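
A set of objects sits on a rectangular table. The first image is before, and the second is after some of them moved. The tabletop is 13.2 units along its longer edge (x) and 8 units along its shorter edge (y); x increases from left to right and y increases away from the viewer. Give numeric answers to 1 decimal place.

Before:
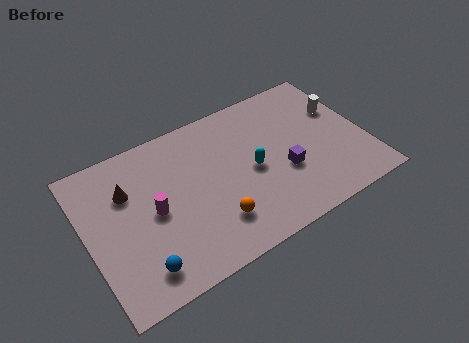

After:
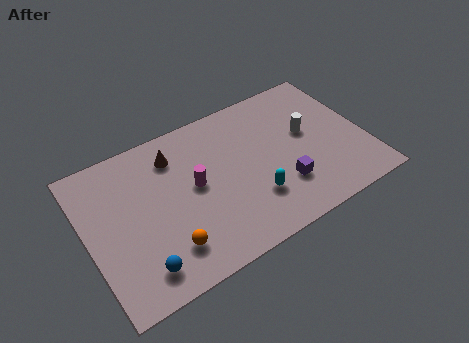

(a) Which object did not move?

the blue sphere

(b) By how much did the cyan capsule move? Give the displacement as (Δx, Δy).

(-0.2, -1.5)

From the two frames, the cyan capsule sits at roughly (7.8, 3.8) before and (7.6, 2.3) after.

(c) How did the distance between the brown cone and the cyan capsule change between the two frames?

-0.8

The distance was about 5.9 in the first image and 5.1 in the second, so they moved 0.8 units closer together.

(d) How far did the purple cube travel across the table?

0.7

From (9.2, 3.0) to (9.0, 2.3), the purple cube covered √(0.2² + 0.7²) ≈ 0.7 units.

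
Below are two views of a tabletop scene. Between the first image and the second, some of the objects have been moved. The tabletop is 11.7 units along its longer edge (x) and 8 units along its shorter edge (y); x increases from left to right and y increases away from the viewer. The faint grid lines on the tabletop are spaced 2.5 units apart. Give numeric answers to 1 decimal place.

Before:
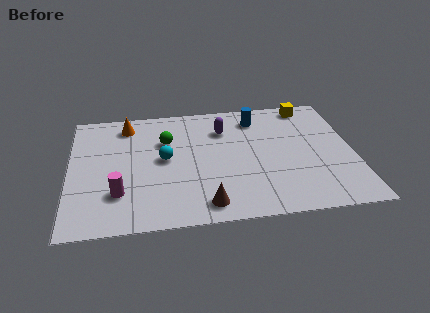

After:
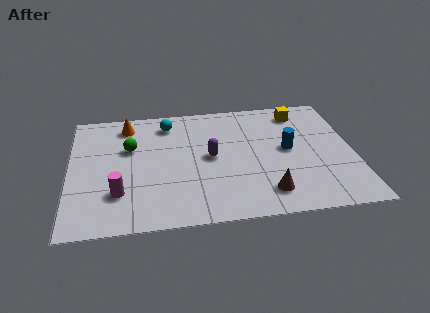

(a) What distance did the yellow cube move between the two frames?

0.6

From (10.0, 7.1) to (9.6, 6.7), the yellow cube covered √(0.4² + 0.4²) ≈ 0.6 units.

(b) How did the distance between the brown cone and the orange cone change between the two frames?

+1.2

They were about 6.4 units apart before and 7.6 after — 1.2 units further apart.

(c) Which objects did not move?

the orange cone and the magenta cylinder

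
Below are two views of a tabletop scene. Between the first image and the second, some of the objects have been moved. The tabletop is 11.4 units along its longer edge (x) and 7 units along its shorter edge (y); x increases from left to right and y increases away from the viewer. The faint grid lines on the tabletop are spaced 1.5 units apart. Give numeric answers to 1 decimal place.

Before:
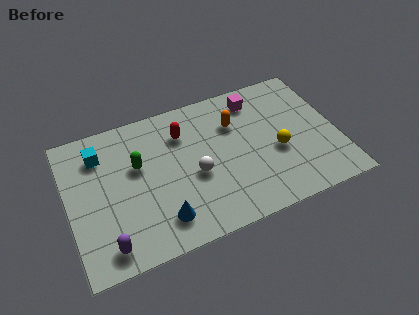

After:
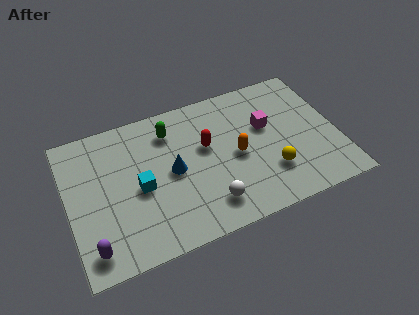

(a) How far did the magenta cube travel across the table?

1.5

The magenta cube was near (8.2, 5.8) before and (8.5, 4.3) after, so it travelled √(0.3² + 1.5²) ≈ 1.5 units.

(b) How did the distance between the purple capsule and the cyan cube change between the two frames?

-1.4

Before: roughly 4.4 units apart; after: 3.0. That's 1.4 units closer together.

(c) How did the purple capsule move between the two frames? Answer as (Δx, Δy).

(-0.6, 0.1)

From the two frames, the purple capsule sits at roughly (1.4, 1.0) before and (0.8, 1.1) after.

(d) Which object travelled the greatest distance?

the cyan cube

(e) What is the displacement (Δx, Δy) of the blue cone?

(0.7, 2.1)

The blue cone started near (3.7, 1.4) and ended near (4.4, 3.5).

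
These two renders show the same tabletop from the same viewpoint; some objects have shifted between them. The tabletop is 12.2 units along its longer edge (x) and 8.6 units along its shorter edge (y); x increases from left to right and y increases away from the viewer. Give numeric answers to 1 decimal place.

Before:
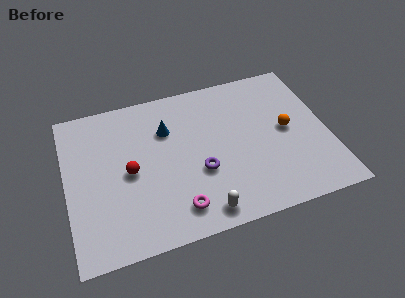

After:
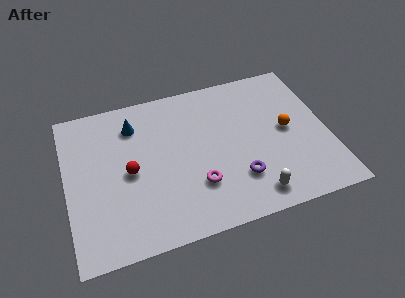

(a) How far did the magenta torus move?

1.4

From (4.9, 1.5) to (5.9, 2.5), the magenta torus covered √(1.0² + 1.0²) ≈ 1.4 units.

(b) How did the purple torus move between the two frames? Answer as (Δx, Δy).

(1.7, -0.9)

The purple torus started near (6.1, 3.2) and ended near (7.8, 2.3).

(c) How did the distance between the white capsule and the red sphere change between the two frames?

+1.8

Before: roughly 4.4 units apart; after: 6.2. That's 1.8 units further apart.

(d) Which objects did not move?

the red sphere and the orange sphere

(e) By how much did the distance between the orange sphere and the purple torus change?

-1.1

Before: roughly 4.4 units apart; after: 3.3. That's 1.1 units closer together.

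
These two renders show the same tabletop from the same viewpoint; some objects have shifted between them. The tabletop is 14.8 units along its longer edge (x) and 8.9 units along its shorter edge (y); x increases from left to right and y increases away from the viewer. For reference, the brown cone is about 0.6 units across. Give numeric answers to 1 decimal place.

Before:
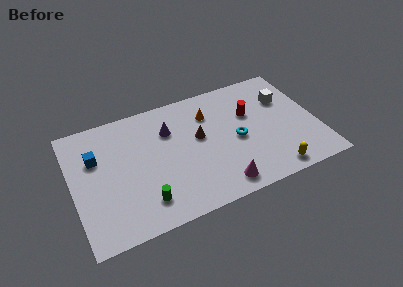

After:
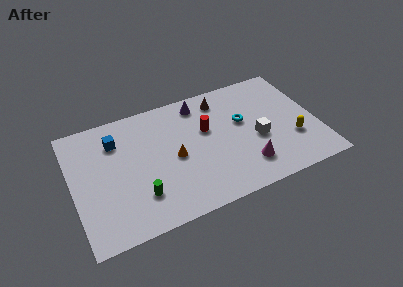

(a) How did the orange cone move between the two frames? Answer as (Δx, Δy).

(-2.4, -2.4)

The orange cone was at about (8.5, 6.6) and moved to about (6.1, 4.2).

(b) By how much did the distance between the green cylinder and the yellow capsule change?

+1.7

Before: roughly 7.7 units apart; after: 9.4. That's 1.7 units further apart.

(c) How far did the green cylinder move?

0.5

From (4.0, 1.8) to (3.8, 2.3), the green cylinder covered √(0.2² + 0.5²) ≈ 0.5 units.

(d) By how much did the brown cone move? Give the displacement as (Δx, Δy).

(1.6, 2.3)

The brown cone was at about (7.7, 5.1) and moved to about (9.3, 7.4).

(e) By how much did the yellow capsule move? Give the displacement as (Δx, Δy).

(1.5, 1.9)

The yellow capsule started near (11.7, 1.0) and ended near (13.2, 2.9).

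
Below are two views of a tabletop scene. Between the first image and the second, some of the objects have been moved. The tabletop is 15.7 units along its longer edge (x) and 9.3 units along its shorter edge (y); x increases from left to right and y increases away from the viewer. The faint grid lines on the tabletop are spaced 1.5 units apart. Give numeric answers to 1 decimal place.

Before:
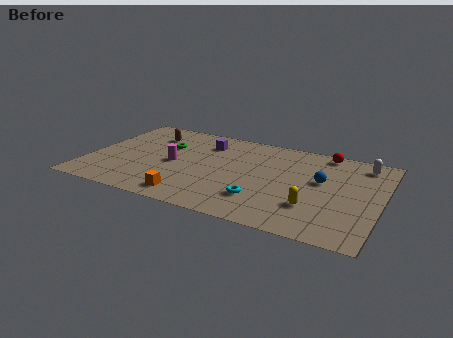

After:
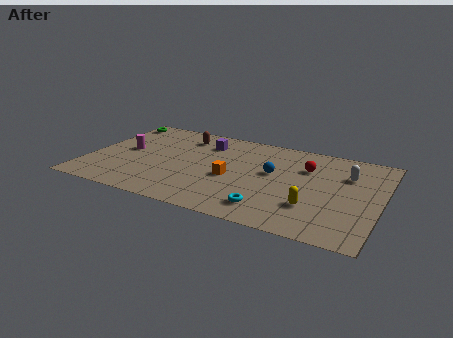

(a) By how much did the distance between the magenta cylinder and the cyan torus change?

+3.4

Before: roughly 5.4 units apart; after: 8.8. That's 3.4 units further apart.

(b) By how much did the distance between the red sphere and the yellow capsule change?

-1.8

Before: roughly 5.7 units apart; after: 3.9. That's 1.8 units closer together.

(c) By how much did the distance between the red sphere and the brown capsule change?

-2.6

They were about 9.6 units apart before and 7.0 after — 2.6 units closer together.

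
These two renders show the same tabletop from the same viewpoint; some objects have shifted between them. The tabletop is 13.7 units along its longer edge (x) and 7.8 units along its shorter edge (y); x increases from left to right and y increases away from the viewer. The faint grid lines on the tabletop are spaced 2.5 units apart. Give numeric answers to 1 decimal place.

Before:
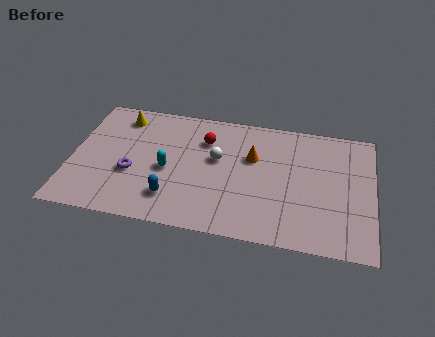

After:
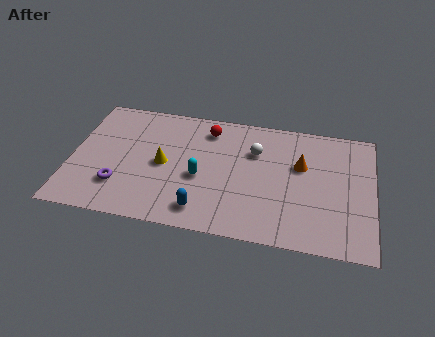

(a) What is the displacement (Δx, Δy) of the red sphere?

(0.1, 0.7)

From the two frames, the red sphere sits at roughly (6.0, 5.7) before and (6.1, 6.4) after.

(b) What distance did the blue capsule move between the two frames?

1.5

The blue capsule moved from about (4.7, 1.8) to (6.1, 1.3), a distance of √(1.4² + 0.5²) ≈ 1.5.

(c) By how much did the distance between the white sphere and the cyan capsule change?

+0.7

The distance was about 2.5 in the first image and 3.2 in the second, so they moved 0.7 units further apart.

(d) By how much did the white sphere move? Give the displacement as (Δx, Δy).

(1.7, 0.8)

The white sphere was at about (6.6, 4.6) and moved to about (8.3, 5.4).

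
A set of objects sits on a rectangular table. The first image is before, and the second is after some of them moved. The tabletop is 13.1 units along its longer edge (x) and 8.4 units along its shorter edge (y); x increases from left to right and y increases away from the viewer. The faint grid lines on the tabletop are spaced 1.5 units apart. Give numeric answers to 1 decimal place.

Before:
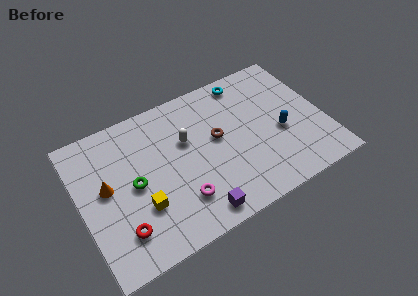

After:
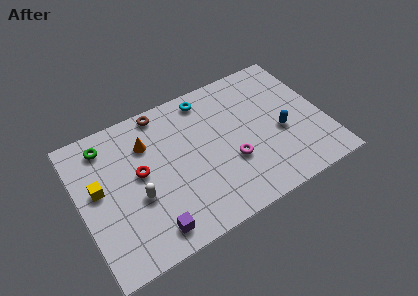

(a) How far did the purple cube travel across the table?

2.4

The purple cube was near (5.7, 1.0) before and (3.3, 1.2) after, so it travelled √(2.4² + 0.2²) ≈ 2.4 units.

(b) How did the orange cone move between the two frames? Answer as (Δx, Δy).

(2.4, 1.5)

The orange cone started near (1.4, 4.6) and ended near (3.8, 6.1).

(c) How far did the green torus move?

3.1

The green torus moved from about (2.8, 4.1) to (1.7, 7.0), a distance of √(1.1² + 2.9²) ≈ 3.1.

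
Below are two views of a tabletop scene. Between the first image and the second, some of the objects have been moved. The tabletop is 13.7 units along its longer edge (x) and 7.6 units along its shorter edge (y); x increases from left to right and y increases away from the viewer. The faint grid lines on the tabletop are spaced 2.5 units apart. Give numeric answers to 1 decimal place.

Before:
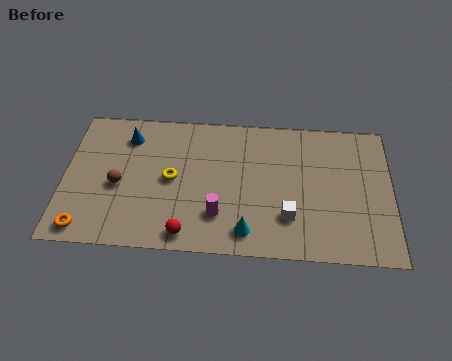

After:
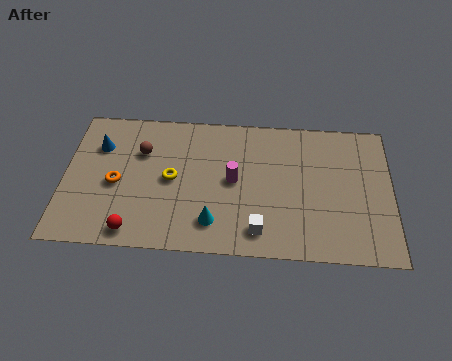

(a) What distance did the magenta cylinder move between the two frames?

2.0

From (6.5, 2.0) to (7.1, 3.9), the magenta cylinder covered √(0.6² + 1.9²) ≈ 2.0 units.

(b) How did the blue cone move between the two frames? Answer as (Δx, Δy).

(-1.2, -0.6)

The blue cone started near (2.6, 6.0) and ended near (1.4, 5.4).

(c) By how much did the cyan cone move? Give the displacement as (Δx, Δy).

(-1.4, 0.4)

The cyan cone started near (7.7, 1.2) and ended near (6.3, 1.6).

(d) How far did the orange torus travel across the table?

2.8

The orange torus moved from about (1.0, 0.9) to (2.2, 3.4), a distance of √(1.2² + 2.5²) ≈ 2.8.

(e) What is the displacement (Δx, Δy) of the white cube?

(-1.2, -0.8)

The white cube was at about (9.4, 2.1) and moved to about (8.2, 1.3).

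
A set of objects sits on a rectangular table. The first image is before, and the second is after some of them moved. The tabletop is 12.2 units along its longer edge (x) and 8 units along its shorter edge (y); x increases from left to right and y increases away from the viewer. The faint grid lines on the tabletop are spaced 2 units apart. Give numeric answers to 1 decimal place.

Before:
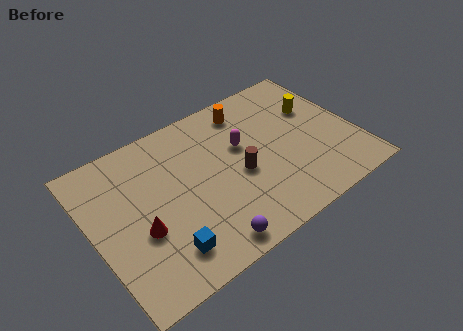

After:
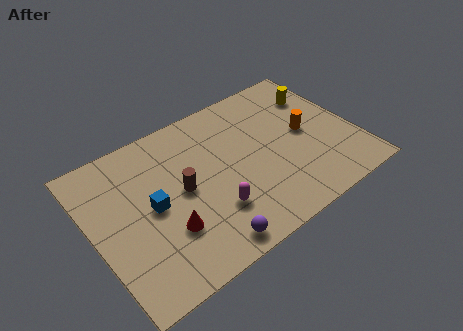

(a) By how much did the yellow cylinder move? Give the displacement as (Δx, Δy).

(0.3, 0.7)

The yellow cylinder started near (10.7, 5.2) and ended near (11.0, 5.9).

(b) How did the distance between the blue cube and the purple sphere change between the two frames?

+1.7

Before: roughly 1.9 units apart; after: 3.6. That's 1.7 units further apart.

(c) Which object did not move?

the purple sphere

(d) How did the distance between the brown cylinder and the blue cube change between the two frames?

-2.9

They were about 4.3 units apart before and 1.4 after — 2.9 units closer together.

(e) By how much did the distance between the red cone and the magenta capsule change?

-3.3

Before: roughly 5.4 units apart; after: 2.1. That's 3.3 units closer together.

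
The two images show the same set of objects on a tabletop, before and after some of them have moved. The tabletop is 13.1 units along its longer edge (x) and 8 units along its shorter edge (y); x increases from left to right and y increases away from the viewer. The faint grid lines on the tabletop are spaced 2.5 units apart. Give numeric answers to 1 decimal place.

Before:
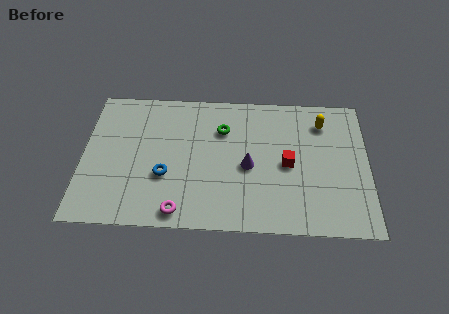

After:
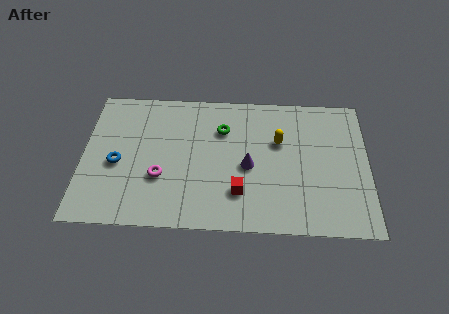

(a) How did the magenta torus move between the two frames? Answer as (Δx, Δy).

(-0.9, 1.9)

The magenta torus was at about (4.5, 0.9) and moved to about (3.6, 2.8).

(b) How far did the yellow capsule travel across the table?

2.3

The yellow capsule was near (11.0, 6.3) before and (9.0, 5.1) after, so it travelled √(2.0² + 1.2²) ≈ 2.3 units.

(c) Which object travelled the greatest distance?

the red cube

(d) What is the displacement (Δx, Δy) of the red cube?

(-2.2, -1.7)

From the two frames, the red cube sits at roughly (9.4, 3.8) before and (7.2, 2.1) after.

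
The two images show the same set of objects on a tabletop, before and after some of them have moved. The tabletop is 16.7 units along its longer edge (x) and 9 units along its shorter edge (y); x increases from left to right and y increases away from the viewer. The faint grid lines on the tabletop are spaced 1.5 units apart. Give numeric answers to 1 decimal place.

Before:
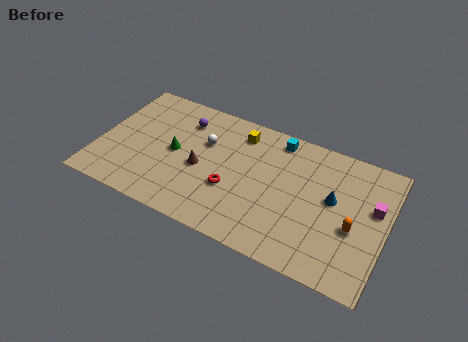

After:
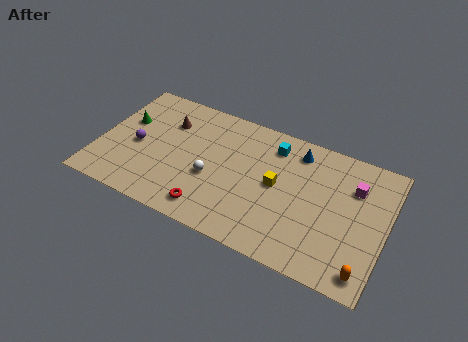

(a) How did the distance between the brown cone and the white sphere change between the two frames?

+2.3

Before: roughly 1.9 units apart; after: 4.2. That's 2.3 units further apart.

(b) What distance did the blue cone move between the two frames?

3.3

The blue cone moved from about (13.6, 5.1) to (11.3, 7.5), a distance of √(2.3² + 2.4²) ≈ 3.3.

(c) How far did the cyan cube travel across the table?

0.6

From (10.1, 7.9) to (9.9, 7.3), the cyan cube covered √(0.2² + 0.6²) ≈ 0.6 units.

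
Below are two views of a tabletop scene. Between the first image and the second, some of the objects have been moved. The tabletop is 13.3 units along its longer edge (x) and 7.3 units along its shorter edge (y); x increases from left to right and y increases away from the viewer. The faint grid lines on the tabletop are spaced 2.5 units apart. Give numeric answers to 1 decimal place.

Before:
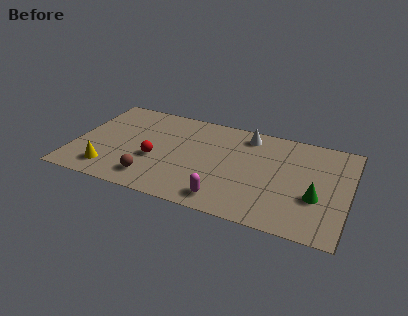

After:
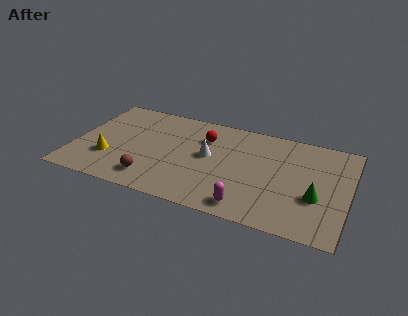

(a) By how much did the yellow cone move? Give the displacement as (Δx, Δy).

(-0.1, 0.9)

The yellow cone started near (1.9, 1.4) and ended near (1.8, 2.3).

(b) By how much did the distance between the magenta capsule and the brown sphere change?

+1.1

Before: roughly 3.6 units apart; after: 4.7. That's 1.1 units further apart.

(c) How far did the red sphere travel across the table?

3.3

From (4.0, 2.9) to (6.2, 5.3), the red sphere covered √(2.2² + 2.4²) ≈ 3.3 units.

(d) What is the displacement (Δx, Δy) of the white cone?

(-1.7, -2.2)

The white cone started near (8.2, 6.2) and ended near (6.5, 4.0).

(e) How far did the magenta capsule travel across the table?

1.1

The magenta capsule was near (7.6, 1.1) before and (8.7, 1.0) after, so it travelled √(1.1² + 0.1²) ≈ 1.1 units.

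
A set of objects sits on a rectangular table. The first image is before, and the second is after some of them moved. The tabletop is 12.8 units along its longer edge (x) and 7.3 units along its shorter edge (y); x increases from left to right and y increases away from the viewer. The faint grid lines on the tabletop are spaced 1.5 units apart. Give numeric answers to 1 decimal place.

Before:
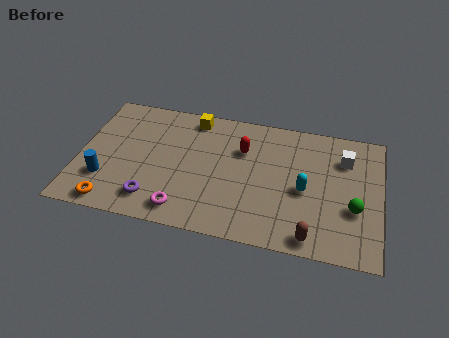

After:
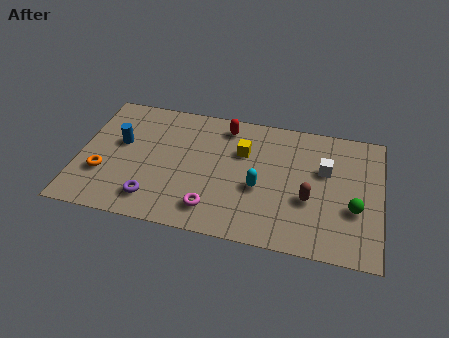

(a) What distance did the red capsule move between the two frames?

1.4

The red capsule was near (6.9, 5.0) before and (6.1, 6.2) after, so it travelled √(0.8² + 1.2²) ≈ 1.4 units.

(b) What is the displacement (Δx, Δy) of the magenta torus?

(1.2, 0.3)

The magenta torus was at about (4.6, 1.1) and moved to about (5.8, 1.4).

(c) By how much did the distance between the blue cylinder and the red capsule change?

-1.6

The distance was about 6.4 in the first image and 4.8 in the second, so they moved 1.6 units closer together.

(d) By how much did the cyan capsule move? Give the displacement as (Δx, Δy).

(-1.9, -0.3)

The cyan capsule started near (9.6, 3.3) and ended near (7.7, 3.0).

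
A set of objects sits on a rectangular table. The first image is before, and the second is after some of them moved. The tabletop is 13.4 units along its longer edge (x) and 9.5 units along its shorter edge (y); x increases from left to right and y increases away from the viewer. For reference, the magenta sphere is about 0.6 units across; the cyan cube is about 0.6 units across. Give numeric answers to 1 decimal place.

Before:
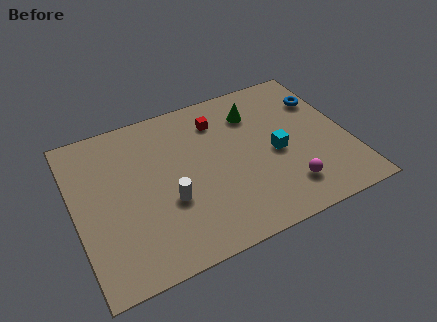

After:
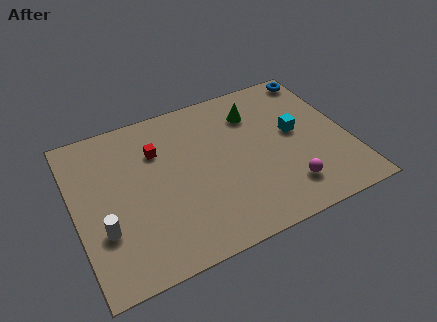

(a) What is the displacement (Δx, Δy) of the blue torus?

(0.1, 1.7)

From the two frames, the blue torus sits at roughly (12.5, 6.8) before and (12.6, 8.5) after.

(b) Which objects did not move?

the magenta sphere and the green cone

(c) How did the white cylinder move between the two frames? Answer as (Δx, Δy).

(-3.2, -0.4)

The white cylinder started near (4.4, 3.5) and ended near (1.2, 3.1).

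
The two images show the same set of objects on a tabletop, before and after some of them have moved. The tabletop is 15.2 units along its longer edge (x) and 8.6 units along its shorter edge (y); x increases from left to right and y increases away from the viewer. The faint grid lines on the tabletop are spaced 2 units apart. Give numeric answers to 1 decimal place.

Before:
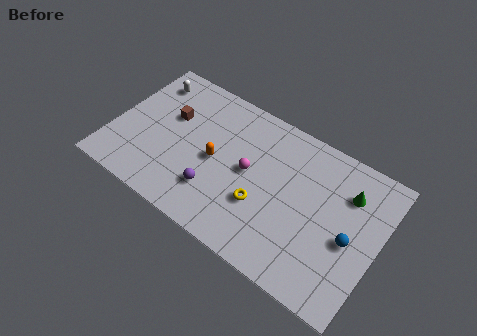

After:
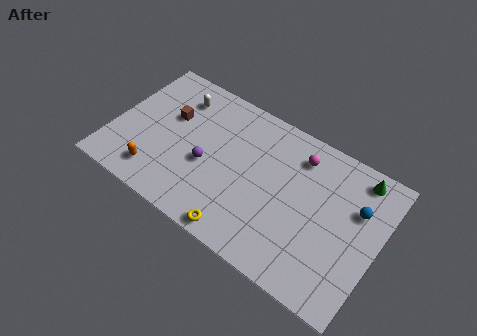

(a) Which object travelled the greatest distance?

the orange capsule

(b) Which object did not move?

the brown cube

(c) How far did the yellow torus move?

2.3

From (8.8, 3.0) to (8.0, 0.8), the yellow torus covered √(0.8² + 2.2²) ≈ 2.3 units.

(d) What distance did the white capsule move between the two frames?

1.8

The white capsule was near (1.4, 7.0) before and (3.2, 6.8) after, so it travelled √(1.8² + 0.2²) ≈ 1.8 units.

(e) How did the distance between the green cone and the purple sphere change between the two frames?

+0.9

The distance was about 8.1 in the first image and 9.0 in the second, so they moved 0.9 units further apart.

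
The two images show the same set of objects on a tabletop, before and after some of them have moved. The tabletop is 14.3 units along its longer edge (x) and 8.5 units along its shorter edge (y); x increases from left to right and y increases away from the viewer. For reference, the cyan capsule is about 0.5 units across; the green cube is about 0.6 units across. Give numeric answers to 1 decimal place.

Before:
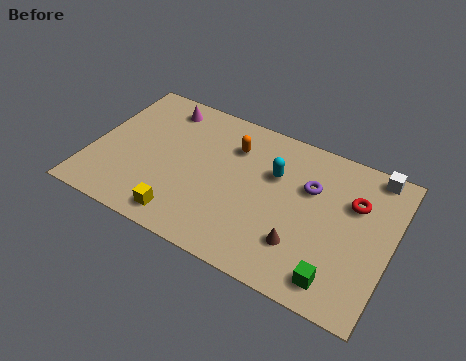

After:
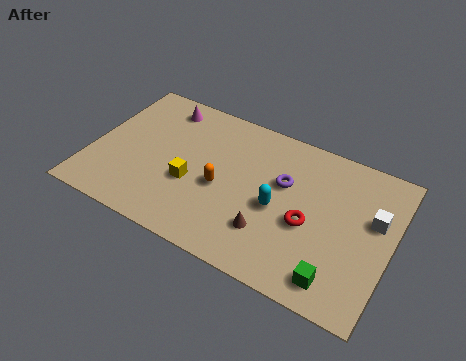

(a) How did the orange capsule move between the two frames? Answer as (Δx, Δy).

(-0.2, -2.6)

The orange capsule started near (6.5, 6.3) and ended near (6.3, 3.7).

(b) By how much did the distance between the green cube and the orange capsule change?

-1.2

The distance was about 7.5 in the first image and 6.3 in the second, so they moved 1.2 units closer together.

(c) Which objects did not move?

the magenta cone and the green cube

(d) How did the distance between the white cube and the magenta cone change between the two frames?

+0.5

The distance was about 10.2 in the first image and 10.7 in the second, so they moved 0.5 units further apart.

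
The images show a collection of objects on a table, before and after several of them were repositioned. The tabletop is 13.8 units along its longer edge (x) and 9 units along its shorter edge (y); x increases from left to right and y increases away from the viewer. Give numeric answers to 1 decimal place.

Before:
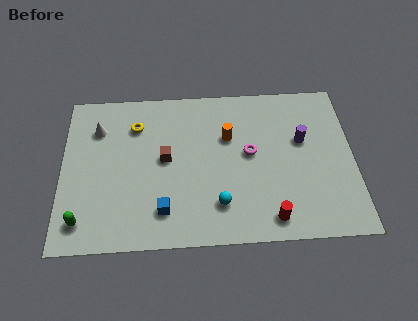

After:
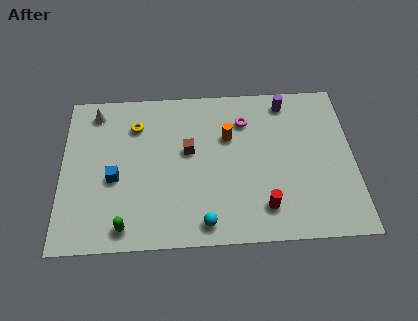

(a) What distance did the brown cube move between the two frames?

1.2

From (4.9, 4.8) to (6.0, 5.2), the brown cube covered √(1.1² + 0.4²) ≈ 1.2 units.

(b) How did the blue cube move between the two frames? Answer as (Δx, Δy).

(-2.3, 1.9)

From the two frames, the blue cube sits at roughly (4.8, 1.9) before and (2.5, 3.8) after.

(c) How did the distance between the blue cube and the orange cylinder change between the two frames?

+0.7

They were about 5.1 units apart before and 5.8 after — 0.7 units further apart.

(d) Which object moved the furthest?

the blue cube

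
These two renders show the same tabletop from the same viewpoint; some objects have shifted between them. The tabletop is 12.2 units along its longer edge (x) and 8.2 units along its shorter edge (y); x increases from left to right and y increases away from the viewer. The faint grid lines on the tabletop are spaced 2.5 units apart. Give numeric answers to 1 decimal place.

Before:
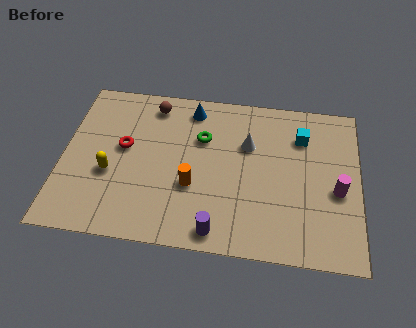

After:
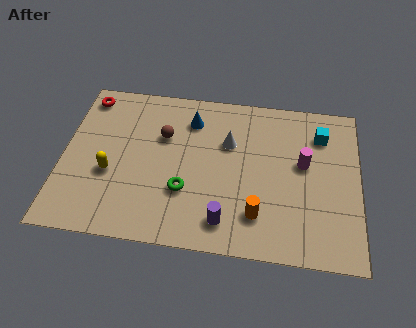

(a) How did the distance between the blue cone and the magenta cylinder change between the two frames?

-2.0

Before: roughly 7.0 units apart; after: 5.0. That's 2.0 units closer together.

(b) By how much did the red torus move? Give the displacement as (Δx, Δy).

(-1.7, 2.5)

The red torus started near (2.5, 4.6) and ended near (0.8, 7.1).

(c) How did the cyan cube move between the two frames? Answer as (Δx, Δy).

(0.8, 0.2)

From the two frames, the cyan cube sits at roughly (9.8, 6.1) before and (10.6, 6.3) after.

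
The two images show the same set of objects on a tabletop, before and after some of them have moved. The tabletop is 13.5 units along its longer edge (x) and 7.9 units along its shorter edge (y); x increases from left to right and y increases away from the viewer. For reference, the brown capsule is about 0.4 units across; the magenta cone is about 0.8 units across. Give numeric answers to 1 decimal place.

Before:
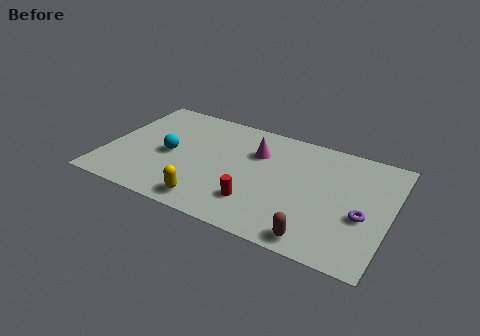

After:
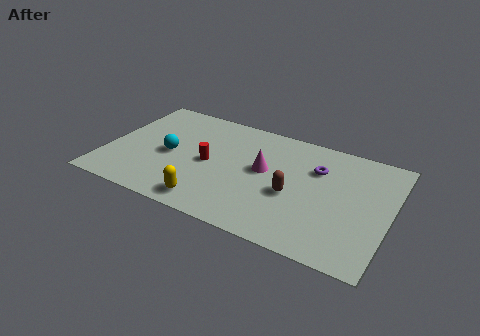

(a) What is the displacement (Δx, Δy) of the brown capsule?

(-1.4, 2.4)

The brown capsule was at about (10.4, 0.9) and moved to about (9.0, 3.3).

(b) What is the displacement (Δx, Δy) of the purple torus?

(-2.4, 2.3)

The purple torus was at about (12.3, 3.2) and moved to about (9.9, 5.5).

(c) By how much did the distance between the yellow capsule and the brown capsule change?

-0.8

They were about 5.1 units apart before and 4.3 after — 0.8 units closer together.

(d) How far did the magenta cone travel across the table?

1.2

The magenta cone was near (7.0, 5.5) before and (7.5, 4.4) after, so it travelled √(0.5² + 1.1²) ≈ 1.2 units.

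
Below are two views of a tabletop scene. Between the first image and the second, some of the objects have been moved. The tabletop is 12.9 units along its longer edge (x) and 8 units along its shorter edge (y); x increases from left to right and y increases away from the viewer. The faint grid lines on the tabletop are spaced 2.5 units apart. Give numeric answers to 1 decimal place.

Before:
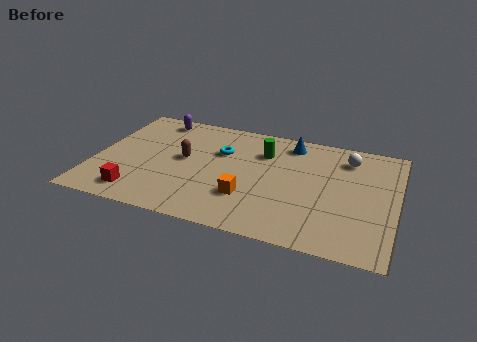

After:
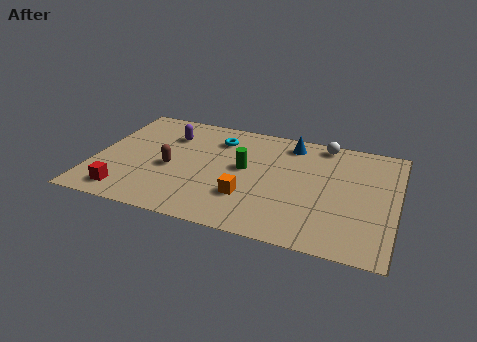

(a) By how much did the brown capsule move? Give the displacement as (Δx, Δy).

(-0.5, -0.8)

The brown capsule started near (3.8, 4.3) and ended near (3.3, 3.5).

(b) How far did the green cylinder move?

1.6

The green cylinder moved from about (7.1, 5.8) to (6.4, 4.4), a distance of √(0.7² + 1.4²) ≈ 1.6.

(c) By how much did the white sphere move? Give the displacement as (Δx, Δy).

(-1.1, 0.8)

The white sphere was at about (10.7, 6.4) and moved to about (9.6, 7.2).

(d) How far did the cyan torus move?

0.9

The cyan torus was near (5.3, 5.3) before and (5.1, 6.2) after, so it travelled √(0.2² + 0.9²) ≈ 0.9 units.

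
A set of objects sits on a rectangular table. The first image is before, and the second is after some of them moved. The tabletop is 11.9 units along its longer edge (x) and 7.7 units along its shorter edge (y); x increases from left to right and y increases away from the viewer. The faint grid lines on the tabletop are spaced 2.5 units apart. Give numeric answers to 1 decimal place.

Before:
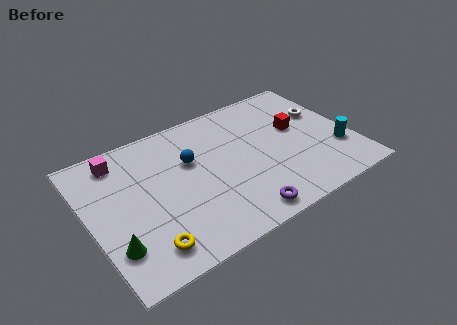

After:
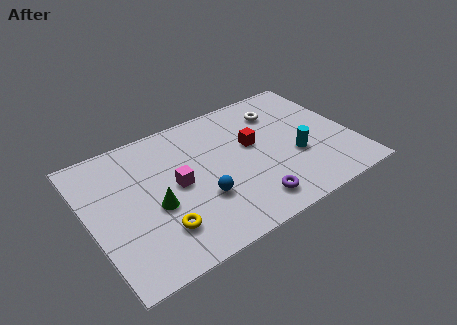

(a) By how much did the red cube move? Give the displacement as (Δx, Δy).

(-2.1, 0.0)

The red cube started near (9.6, 4.5) and ended near (7.5, 4.5).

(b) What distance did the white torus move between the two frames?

2.1

From (10.9, 4.9) to (9.0, 5.9), the white torus covered √(1.9² + 1.0²) ≈ 2.1 units.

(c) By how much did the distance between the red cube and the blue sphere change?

-1.6

The distance was about 4.9 in the first image and 3.3 in the second, so they moved 1.6 units closer together.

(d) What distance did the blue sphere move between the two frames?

2.3

From (4.7, 4.9) to (4.8, 2.6), the blue sphere covered √(0.1² + 2.3²) ≈ 2.3 units.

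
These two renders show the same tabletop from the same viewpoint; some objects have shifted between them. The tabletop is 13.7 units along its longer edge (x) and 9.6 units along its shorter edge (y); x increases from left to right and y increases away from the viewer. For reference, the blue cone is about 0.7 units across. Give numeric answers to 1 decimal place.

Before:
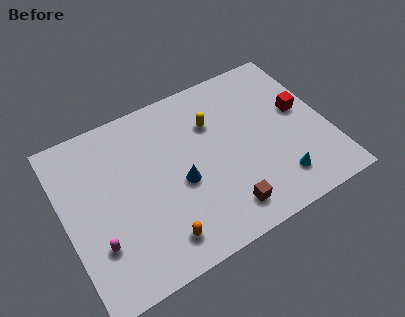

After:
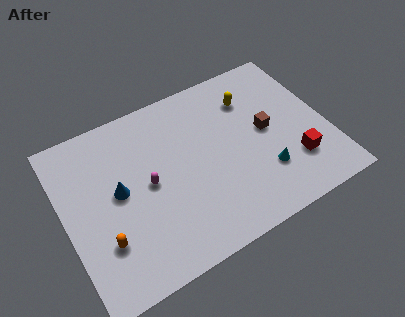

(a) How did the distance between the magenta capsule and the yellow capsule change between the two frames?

-1.4

The distance was about 7.7 in the first image and 6.3 in the second, so they moved 1.4 units closer together.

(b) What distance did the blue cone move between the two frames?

3.3

From (5.9, 4.1) to (2.8, 5.1), the blue cone covered √(3.1² + 1.0²) ≈ 3.3 units.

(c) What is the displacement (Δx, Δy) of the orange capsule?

(-2.7, 1.2)

The orange capsule started near (4.4, 1.6) and ended near (1.7, 2.8).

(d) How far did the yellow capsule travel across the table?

2.2

The yellow capsule was near (8.0, 6.7) before and (10.1, 7.2) after, so it travelled √(2.1² + 0.5²) ≈ 2.2 units.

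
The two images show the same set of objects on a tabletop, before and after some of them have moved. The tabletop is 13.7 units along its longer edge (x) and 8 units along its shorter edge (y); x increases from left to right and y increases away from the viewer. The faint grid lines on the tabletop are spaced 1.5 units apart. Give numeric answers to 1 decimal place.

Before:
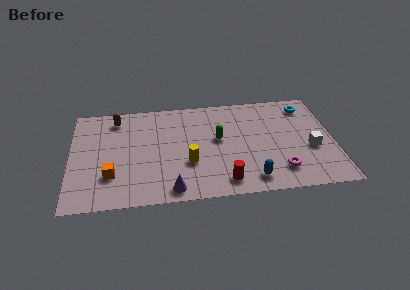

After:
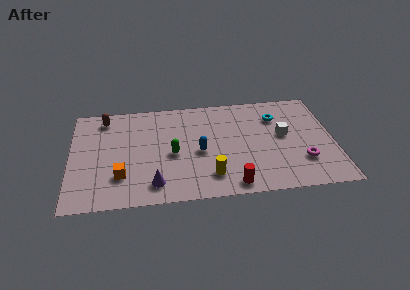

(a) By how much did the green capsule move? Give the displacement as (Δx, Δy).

(-2.4, -0.9)

From the two frames, the green capsule sits at roughly (7.7, 4.5) before and (5.3, 3.6) after.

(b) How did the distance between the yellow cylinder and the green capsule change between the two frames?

+0.4

The distance was about 2.3 in the first image and 2.7 in the second, so they moved 0.4 units further apart.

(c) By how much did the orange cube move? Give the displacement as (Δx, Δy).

(0.5, -0.1)

From the two frames, the orange cube sits at roughly (2.1, 2.3) before and (2.6, 2.2) after.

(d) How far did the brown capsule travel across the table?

0.6

From (2.4, 6.7) to (1.8, 6.8), the brown capsule covered √(0.6² + 0.1²) ≈ 0.6 units.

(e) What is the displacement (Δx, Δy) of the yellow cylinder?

(1.1, -1.1)

The yellow cylinder was at about (6.1, 2.8) and moved to about (7.2, 1.7).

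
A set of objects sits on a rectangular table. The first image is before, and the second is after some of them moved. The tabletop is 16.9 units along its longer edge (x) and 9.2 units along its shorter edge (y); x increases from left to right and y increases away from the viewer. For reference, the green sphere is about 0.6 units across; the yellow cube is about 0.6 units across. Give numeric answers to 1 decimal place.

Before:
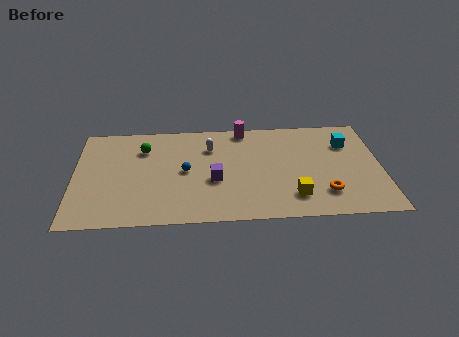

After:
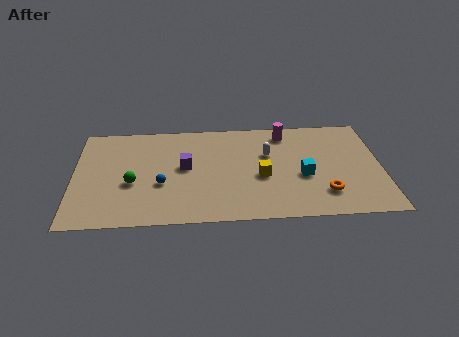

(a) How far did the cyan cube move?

3.8

The cyan cube moved from about (15.1, 6.6) to (12.6, 3.8), a distance of √(2.5² + 2.8²) ≈ 3.8.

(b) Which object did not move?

the orange torus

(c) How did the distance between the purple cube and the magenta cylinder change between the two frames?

+1.4

They were about 4.9 units apart before and 6.3 after — 1.4 units further apart.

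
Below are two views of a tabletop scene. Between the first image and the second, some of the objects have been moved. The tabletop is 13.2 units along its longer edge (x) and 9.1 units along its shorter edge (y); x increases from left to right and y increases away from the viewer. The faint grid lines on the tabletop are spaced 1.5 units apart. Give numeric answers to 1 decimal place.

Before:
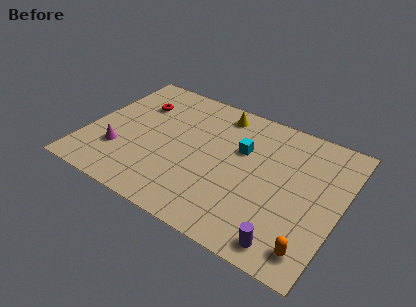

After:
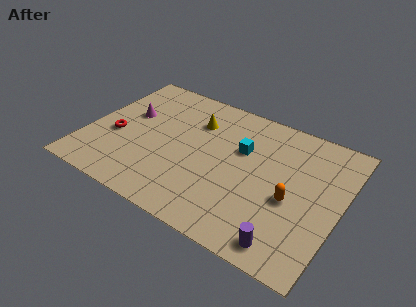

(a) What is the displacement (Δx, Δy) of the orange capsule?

(-1.4, 2.4)

The orange capsule started near (12.2, 1.4) and ended near (10.8, 3.8).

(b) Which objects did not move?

the cyan cube and the purple cylinder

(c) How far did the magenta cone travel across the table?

2.8

From (1.9, 2.7) to (1.9, 5.5), the magenta cone covered √(0.0² + 2.8²) ≈ 2.8 units.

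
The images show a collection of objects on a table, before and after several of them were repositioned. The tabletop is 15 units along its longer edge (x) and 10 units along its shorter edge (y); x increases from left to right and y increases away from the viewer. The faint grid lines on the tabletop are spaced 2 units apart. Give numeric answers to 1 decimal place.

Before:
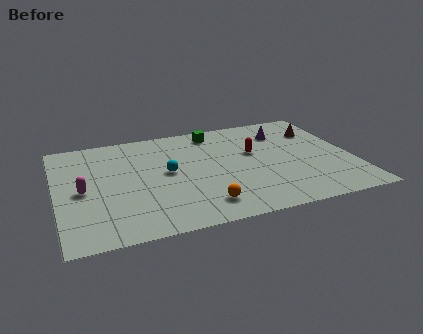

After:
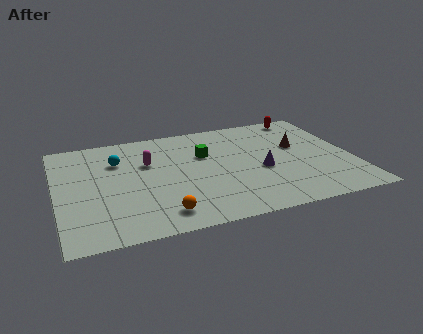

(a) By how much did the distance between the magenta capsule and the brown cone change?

-4.9

They were about 12.6 units apart before and 7.7 after — 4.9 units closer together.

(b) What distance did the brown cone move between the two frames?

1.8

From (13.6, 7.3) to (12.4, 6.0), the brown cone covered √(1.2² + 1.3²) ≈ 1.8 units.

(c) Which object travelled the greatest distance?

the red capsule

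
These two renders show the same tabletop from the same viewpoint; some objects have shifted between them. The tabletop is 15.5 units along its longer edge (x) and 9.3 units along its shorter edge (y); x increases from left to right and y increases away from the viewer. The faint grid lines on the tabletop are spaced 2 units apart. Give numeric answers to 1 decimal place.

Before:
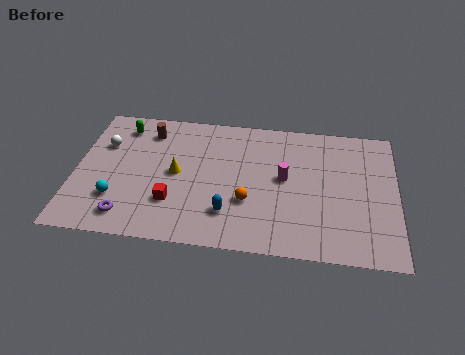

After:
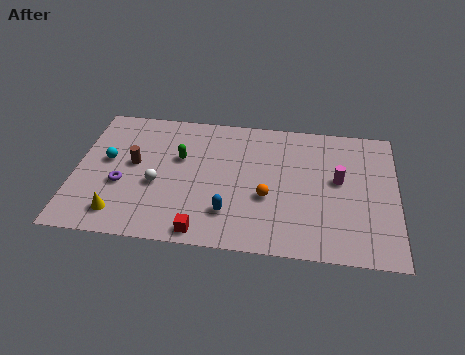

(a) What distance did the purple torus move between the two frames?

2.1

The purple torus moved from about (2.7, 1.5) to (2.3, 3.6), a distance of √(0.4² + 2.1²) ≈ 2.1.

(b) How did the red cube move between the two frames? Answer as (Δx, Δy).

(1.5, -1.8)

The red cube started near (4.8, 2.7) and ended near (6.3, 0.9).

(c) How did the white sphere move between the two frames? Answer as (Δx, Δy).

(2.7, -2.5)

The white sphere started near (1.3, 6.3) and ended near (4.0, 3.8).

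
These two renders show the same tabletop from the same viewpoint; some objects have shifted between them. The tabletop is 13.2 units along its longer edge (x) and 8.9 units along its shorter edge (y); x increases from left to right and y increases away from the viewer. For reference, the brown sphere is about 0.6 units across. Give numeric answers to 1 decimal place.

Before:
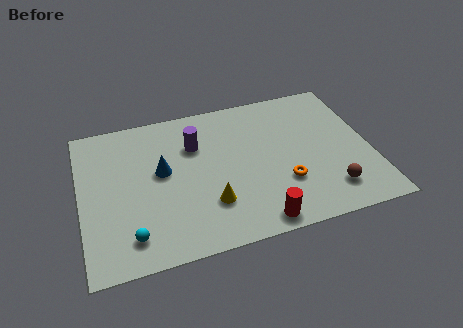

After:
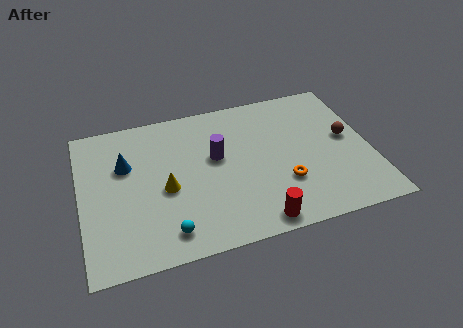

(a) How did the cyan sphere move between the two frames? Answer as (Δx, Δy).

(1.6, -0.2)

The cyan sphere started near (2.1, 1.6) and ended near (3.7, 1.4).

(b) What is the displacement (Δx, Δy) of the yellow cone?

(-1.9, 1.4)

From the two frames, the yellow cone sits at roughly (5.7, 2.5) before and (3.8, 3.9) after.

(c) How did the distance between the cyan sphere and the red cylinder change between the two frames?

-1.6

Before: roughly 5.6 units apart; after: 4.0. That's 1.6 units closer together.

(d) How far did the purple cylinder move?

1.3

From (5.3, 6.2) to (6.2, 5.2), the purple cylinder covered √(0.9² + 1.0²) ≈ 1.3 units.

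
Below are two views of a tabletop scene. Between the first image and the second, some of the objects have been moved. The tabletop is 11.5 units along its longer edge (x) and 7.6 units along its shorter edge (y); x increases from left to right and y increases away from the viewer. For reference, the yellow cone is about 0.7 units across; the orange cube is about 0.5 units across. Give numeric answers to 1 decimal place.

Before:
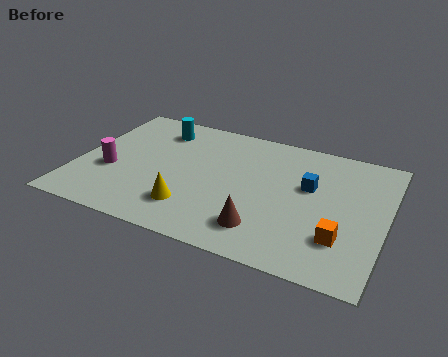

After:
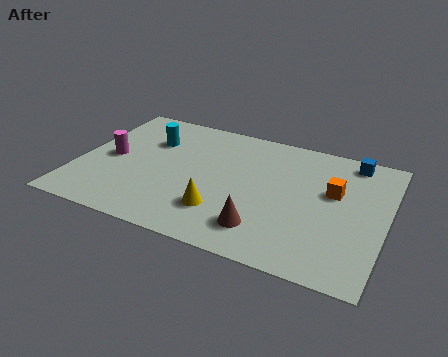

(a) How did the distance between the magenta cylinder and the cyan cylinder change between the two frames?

-1.4

The distance was about 3.5 in the first image and 2.1 in the second, so they moved 1.4 units closer together.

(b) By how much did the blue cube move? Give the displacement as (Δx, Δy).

(1.4, 2.1)

The blue cube started near (8.6, 4.6) and ended near (10.0, 6.7).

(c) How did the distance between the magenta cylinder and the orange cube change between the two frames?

-0.4

Before: roughly 8.7 units apart; after: 8.3. That's 0.4 units closer together.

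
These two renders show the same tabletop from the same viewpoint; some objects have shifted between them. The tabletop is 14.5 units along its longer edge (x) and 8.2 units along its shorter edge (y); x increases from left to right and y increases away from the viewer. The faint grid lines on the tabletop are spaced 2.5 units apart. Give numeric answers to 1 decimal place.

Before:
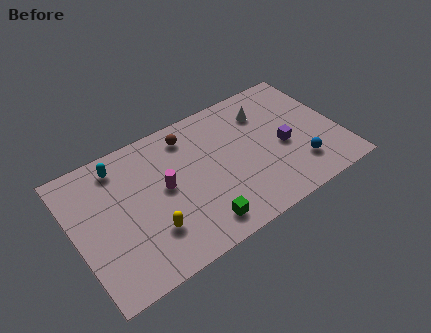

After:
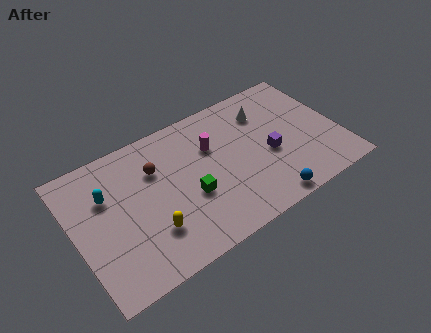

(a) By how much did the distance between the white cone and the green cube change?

-1.1

The distance was about 6.7 in the first image and 5.6 in the second, so they moved 1.1 units closer together.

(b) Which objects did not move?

the white cone and the yellow capsule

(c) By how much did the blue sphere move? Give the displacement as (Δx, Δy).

(-2.1, -1.2)

The blue sphere started near (12.0, 2.0) and ended near (9.9, 0.8).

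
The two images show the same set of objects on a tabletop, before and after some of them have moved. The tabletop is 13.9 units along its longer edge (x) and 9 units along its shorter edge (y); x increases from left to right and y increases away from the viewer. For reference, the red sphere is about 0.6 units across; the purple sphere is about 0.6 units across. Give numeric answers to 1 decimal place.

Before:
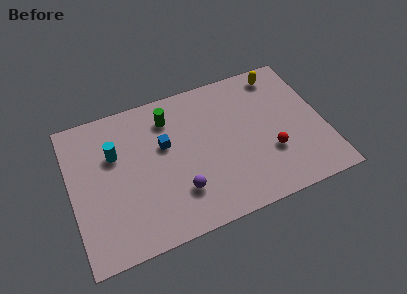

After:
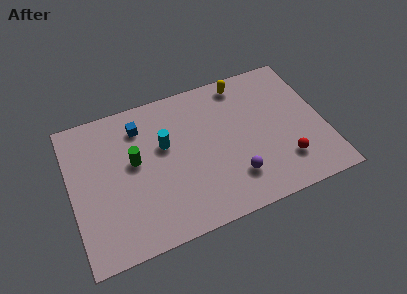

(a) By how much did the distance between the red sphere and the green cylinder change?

+1.9

The distance was about 6.6 in the first image and 8.5 in the second, so they moved 1.9 units further apart.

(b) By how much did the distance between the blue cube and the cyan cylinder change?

-0.7

They were about 2.7 units apart before and 2.0 after — 0.7 units closer together.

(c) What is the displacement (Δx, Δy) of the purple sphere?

(3.0, -0.2)

From the two frames, the purple sphere sits at roughly (5.7, 2.4) before and (8.7, 2.2) after.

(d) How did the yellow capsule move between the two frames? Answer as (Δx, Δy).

(-2.1, 0.1)

The yellow capsule started near (11.9, 7.8) and ended near (9.8, 7.9).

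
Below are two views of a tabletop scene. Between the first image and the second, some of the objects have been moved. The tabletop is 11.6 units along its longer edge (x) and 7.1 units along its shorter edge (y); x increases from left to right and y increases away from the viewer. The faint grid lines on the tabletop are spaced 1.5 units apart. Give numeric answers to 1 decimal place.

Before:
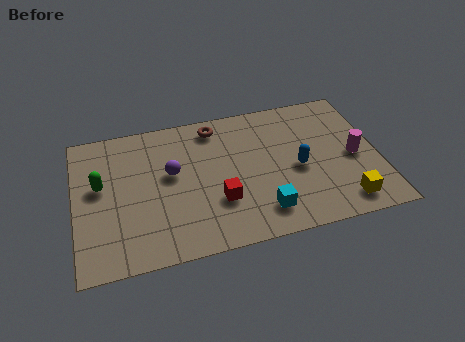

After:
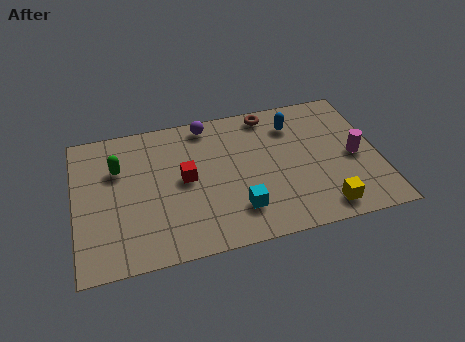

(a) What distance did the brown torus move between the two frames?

2.1

From (5.5, 6.1) to (7.6, 6.3), the brown torus covered √(2.1² + 0.2²) ≈ 2.1 units.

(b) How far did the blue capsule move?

2.3

The blue capsule moved from about (8.5, 3.2) to (8.5, 5.5), a distance of √(0.0² + 2.3²) ≈ 2.3.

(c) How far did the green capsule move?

1.0

The green capsule was near (1.0, 4.1) before and (1.7, 4.8) after, so it travelled √(0.7² + 0.7²) ≈ 1.0 units.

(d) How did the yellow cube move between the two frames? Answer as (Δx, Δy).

(-0.8, -0.1)

The yellow cube was at about (10.1, 1.1) and moved to about (9.3, 1.0).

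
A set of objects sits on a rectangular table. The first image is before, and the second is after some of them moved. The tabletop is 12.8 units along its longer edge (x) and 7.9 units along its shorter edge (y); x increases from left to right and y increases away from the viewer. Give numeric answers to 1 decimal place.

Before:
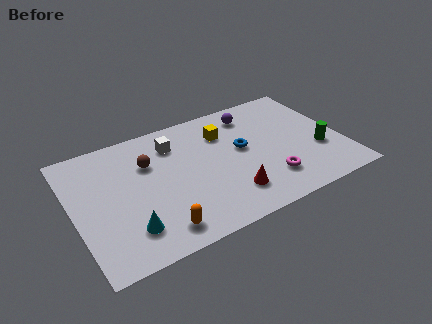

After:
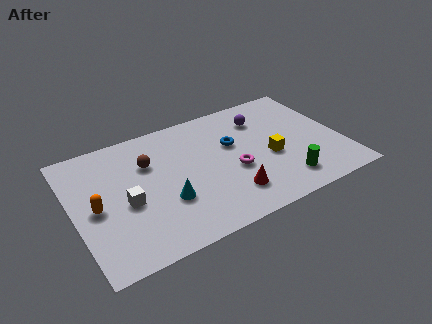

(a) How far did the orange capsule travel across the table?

3.6

From (3.6, 1.2) to (1.0, 3.7), the orange capsule covered √(2.6² + 2.5²) ≈ 3.6 units.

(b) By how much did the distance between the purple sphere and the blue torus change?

-0.3

Before: roughly 2.2 units apart; after: 1.9. That's 0.3 units closer together.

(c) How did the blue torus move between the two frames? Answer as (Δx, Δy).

(-0.4, 0.5)

The blue torus started near (8.1, 4.4) and ended near (7.7, 4.9).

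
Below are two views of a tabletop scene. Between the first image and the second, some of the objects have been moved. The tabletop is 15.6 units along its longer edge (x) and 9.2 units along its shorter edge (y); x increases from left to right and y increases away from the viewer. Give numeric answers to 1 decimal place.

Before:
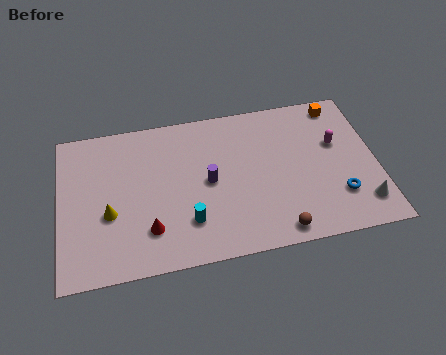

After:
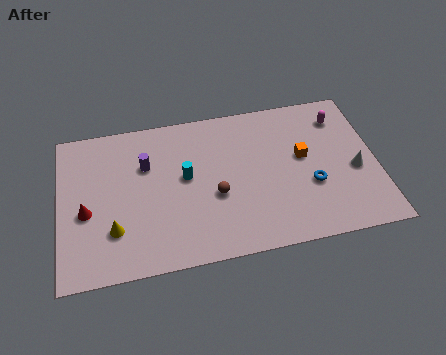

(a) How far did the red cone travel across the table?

3.4

The red cone moved from about (4.3, 2.3) to (1.3, 3.9), a distance of √(3.0² + 1.6²) ≈ 3.4.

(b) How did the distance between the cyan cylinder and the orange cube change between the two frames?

-3.9

The distance was about 9.7 in the first image and 5.8 in the second, so they moved 3.9 units closer together.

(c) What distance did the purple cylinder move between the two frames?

3.4

The purple cylinder was near (7.3, 4.6) before and (4.3, 6.2) after, so it travelled √(3.0² + 1.6²) ≈ 3.4 units.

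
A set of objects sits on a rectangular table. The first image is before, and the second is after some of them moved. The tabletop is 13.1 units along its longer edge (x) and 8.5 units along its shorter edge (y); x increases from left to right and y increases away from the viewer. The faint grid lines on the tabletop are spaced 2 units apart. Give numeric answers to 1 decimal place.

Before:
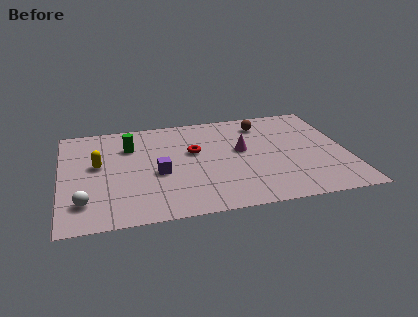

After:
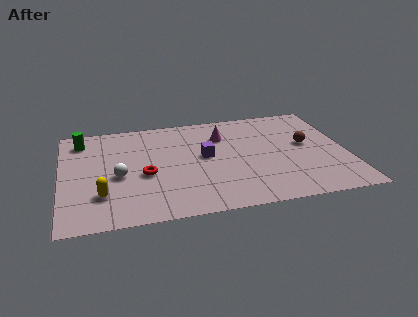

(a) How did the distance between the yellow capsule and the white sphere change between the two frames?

-1.4

Before: roughly 3.0 units apart; after: 1.6. That's 1.4 units closer together.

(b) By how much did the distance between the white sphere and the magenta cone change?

-2.4

They were about 7.9 units apart before and 5.5 after — 2.4 units closer together.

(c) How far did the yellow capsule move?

2.5

From (1.7, 4.8) to (1.8, 2.3), the yellow capsule covered √(0.1² + 2.5²) ≈ 2.5 units.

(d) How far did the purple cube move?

2.4

From (4.4, 3.6) to (6.6, 4.6), the purple cube covered √(2.2² + 1.0²) ≈ 2.4 units.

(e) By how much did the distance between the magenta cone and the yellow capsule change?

+0.3

They were about 6.6 units apart before and 6.9 after — 0.3 units further apart.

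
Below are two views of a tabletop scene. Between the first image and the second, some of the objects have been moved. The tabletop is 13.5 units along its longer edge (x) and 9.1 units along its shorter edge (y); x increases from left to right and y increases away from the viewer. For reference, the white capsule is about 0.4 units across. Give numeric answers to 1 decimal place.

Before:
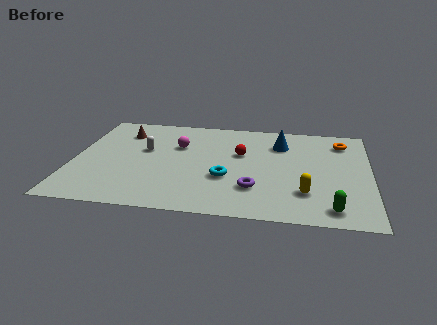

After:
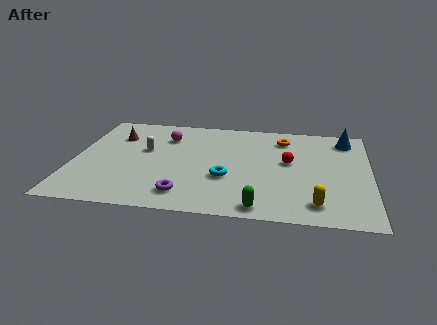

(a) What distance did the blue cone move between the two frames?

3.1

The blue cone was near (9.4, 6.8) before and (12.4, 7.6) after, so it travelled √(3.0² + 0.8²) ≈ 3.1 units.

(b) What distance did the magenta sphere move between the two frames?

1.0

The magenta sphere was near (4.7, 6.0) before and (4.1, 6.8) after, so it travelled √(0.6² + 0.8²) ≈ 1.0 units.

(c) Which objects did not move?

the cyan torus and the white capsule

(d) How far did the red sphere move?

2.3

The red sphere moved from about (7.6, 5.6) to (9.8, 5.1), a distance of √(2.2² + 0.5²) ≈ 2.3.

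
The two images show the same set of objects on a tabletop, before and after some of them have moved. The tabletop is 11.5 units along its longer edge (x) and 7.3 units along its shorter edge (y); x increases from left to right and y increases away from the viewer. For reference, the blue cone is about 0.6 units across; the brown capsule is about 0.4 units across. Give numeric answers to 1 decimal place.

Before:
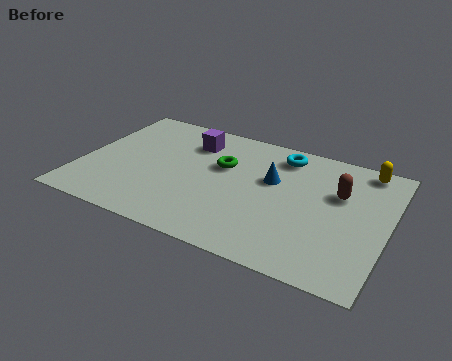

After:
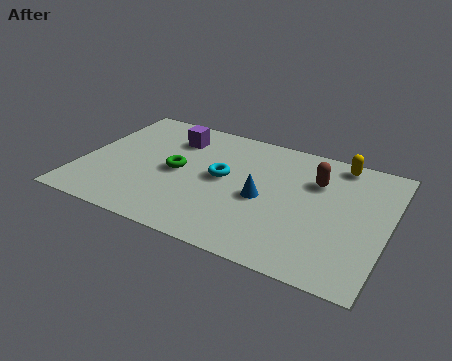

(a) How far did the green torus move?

1.9

The green torus was near (5.2, 4.6) before and (3.6, 3.6) after, so it travelled √(1.6² + 1.0²) ≈ 1.9 units.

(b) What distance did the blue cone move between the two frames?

1.2

From (7.1, 4.5) to (6.9, 3.3), the blue cone covered √(0.2² + 1.2²) ≈ 1.2 units.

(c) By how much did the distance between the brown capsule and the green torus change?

+0.9

Before: roughly 4.4 units apart; after: 5.3. That's 0.9 units further apart.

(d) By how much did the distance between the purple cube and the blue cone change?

+1.0

Before: roughly 3.4 units apart; after: 4.4. That's 1.0 units further apart.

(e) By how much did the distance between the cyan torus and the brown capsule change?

+0.9

The distance was about 2.7 in the first image and 3.6 in the second, so they moved 0.9 units further apart.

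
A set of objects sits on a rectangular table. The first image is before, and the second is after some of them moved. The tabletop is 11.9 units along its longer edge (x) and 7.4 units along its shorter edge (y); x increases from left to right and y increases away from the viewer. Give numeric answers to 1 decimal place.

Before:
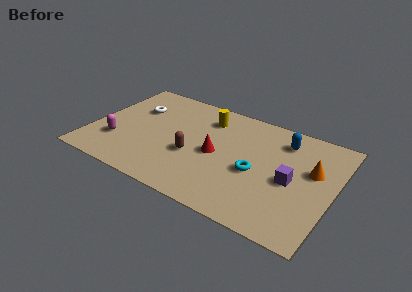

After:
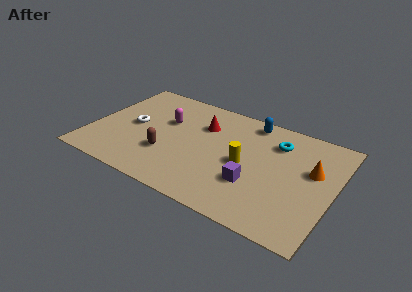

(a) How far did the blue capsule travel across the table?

1.8

The blue capsule was near (9.2, 5.9) before and (7.5, 6.5) after, so it travelled √(1.7² + 0.6²) ≈ 1.8 units.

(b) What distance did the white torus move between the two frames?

1.3

The white torus was near (1.9, 5.0) before and (2.0, 3.7) after, so it travelled √(0.1² + 1.3²) ≈ 1.3 units.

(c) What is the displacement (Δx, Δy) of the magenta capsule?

(2.1, 2.5)

The magenta capsule started near (1.4, 2.2) and ended near (3.5, 4.7).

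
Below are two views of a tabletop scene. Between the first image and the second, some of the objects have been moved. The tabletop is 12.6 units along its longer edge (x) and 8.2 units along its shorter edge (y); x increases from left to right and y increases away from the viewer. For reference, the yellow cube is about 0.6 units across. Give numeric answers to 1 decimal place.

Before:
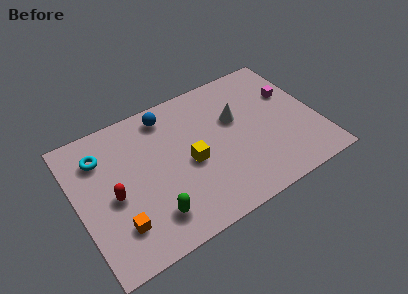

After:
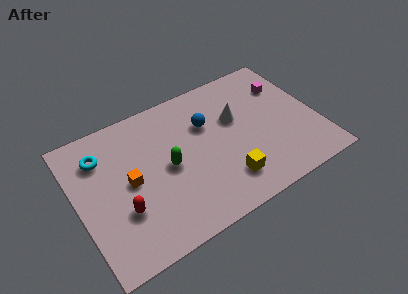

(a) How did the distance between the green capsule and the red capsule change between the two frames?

+0.3

Before: roughly 2.6 units apart; after: 2.9. That's 0.3 units further apart.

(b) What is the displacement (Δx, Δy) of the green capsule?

(1.2, 2.3)

The green capsule was at about (3.5, 1.7) and moved to about (4.7, 4.0).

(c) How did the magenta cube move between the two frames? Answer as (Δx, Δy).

(-0.2, 0.6)

The magenta cube started near (11.5, 5.3) and ended near (11.3, 5.9).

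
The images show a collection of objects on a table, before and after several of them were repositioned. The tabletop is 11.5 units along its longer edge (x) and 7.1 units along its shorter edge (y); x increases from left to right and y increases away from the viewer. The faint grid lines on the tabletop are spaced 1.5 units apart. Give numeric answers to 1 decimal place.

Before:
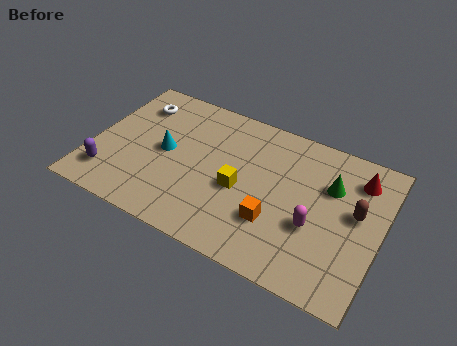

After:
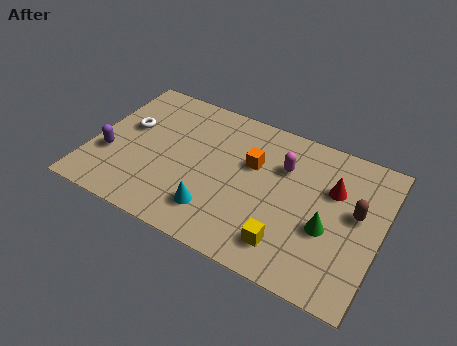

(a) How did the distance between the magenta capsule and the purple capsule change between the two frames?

-1.1

Before: roughly 8.2 units apart; after: 7.1. That's 1.1 units closer together.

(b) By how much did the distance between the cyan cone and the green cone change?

-2.1

The distance was about 6.6 in the first image and 4.5 in the second, so they moved 2.1 units closer together.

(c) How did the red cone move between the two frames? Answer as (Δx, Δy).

(-0.9, -0.9)

The red cone started near (10.4, 5.6) and ended near (9.5, 4.7).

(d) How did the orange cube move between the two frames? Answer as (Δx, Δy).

(-1.2, 2.3)

From the two frames, the orange cube sits at roughly (7.5, 2.2) before and (6.3, 4.5) after.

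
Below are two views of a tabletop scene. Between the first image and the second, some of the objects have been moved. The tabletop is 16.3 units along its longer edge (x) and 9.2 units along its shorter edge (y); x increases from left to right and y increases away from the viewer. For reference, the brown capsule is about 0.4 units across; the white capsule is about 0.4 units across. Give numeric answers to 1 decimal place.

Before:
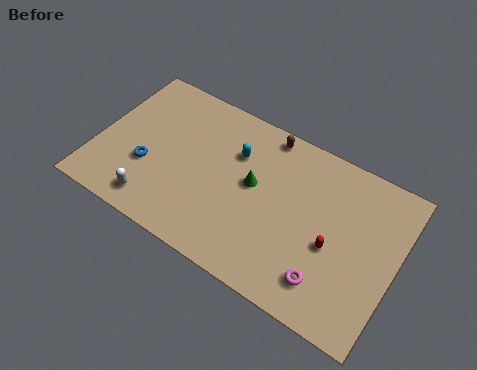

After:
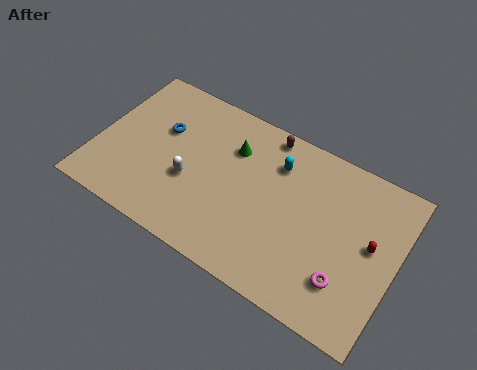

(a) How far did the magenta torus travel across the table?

1.0

From (13.0, 1.9) to (13.9, 2.4), the magenta torus covered √(0.9² + 0.5²) ≈ 1.0 units.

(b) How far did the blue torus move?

2.5

The blue torus moved from about (2.9, 3.3) to (3.3, 5.8), a distance of √(0.4² + 2.5²) ≈ 2.5.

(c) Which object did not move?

the brown capsule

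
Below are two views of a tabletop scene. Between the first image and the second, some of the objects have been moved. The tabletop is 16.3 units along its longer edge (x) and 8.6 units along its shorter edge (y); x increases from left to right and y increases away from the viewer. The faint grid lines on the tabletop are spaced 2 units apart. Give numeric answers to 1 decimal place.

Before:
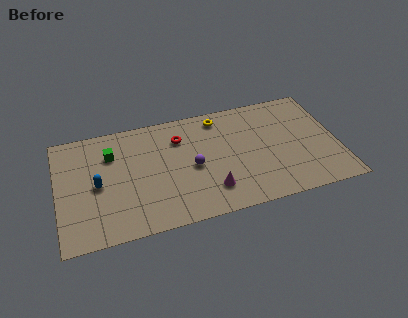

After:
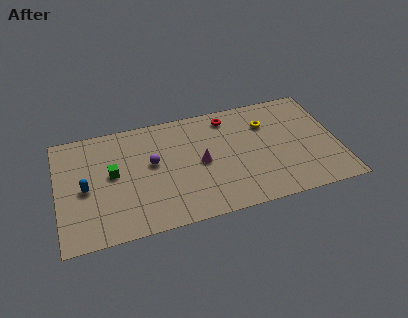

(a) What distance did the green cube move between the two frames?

1.5

The green cube moved from about (3.2, 6.2) to (3.2, 4.7), a distance of √(0.0² + 1.5²) ≈ 1.5.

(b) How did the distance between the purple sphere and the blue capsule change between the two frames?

-1.5

Before: roughly 5.5 units apart; after: 4.0. That's 1.5 units closer together.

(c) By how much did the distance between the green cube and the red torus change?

+3.4

The distance was about 4.0 in the first image and 7.4 in the second, so they moved 3.4 units further apart.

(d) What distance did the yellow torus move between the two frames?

3.0

The yellow torus moved from about (9.6, 7.4) to (12.3, 6.2), a distance of √(2.7² + 1.2²) ≈ 3.0.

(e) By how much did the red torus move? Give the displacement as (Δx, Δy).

(2.9, 0.9)

The red torus started near (7.2, 6.4) and ended near (10.1, 7.3).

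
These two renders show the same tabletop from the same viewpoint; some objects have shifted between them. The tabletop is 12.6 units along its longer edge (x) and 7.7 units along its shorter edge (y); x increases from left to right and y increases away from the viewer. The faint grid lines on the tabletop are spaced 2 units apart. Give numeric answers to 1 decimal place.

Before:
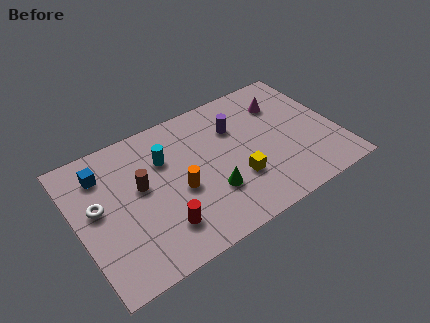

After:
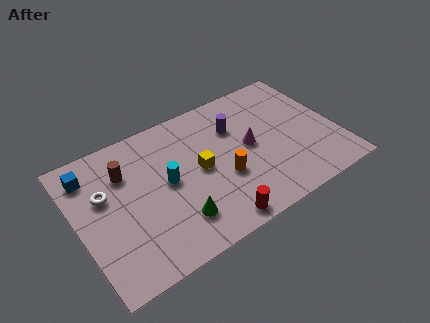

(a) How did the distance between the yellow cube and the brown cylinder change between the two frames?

-1.0

Before: roughly 4.8 units apart; after: 3.8. That's 1.0 units closer together.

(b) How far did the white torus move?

0.6

The white torus was near (1.0, 4.3) before and (1.4, 4.8) after, so it travelled √(0.4² + 0.5²) ≈ 0.6 units.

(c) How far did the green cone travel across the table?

1.9

From (6.2, 2.4) to (4.4, 1.8), the green cone covered √(1.8² + 0.6²) ≈ 1.9 units.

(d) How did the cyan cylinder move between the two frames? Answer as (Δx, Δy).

(-0.1, -1.3)

The cyan cylinder was at about (4.4, 5.3) and moved to about (4.3, 4.0).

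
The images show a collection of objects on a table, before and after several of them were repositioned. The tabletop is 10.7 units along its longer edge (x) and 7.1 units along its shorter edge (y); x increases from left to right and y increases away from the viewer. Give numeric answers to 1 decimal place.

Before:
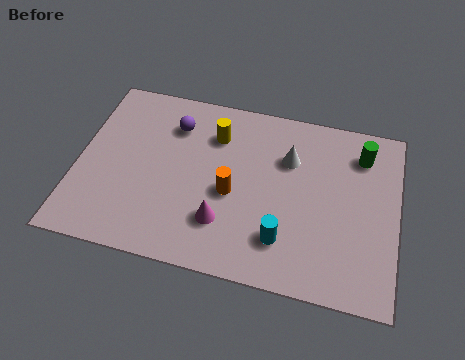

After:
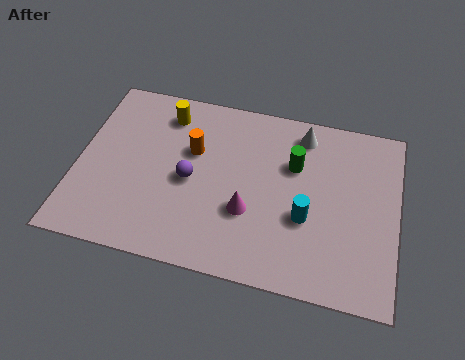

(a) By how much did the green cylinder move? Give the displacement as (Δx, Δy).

(-2.2, -0.9)

From the two frames, the green cylinder sits at roughly (9.4, 5.6) before and (7.2, 4.7) after.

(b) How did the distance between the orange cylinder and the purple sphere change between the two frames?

-1.9

The distance was about 3.1 in the first image and 1.2 in the second, so they moved 1.9 units closer together.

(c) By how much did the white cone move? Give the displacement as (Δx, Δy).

(0.4, 1.1)

The white cone was at about (7.0, 4.9) and moved to about (7.4, 6.0).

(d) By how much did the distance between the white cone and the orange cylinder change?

+1.4

They were about 2.5 units apart before and 3.9 after — 1.4 units further apart.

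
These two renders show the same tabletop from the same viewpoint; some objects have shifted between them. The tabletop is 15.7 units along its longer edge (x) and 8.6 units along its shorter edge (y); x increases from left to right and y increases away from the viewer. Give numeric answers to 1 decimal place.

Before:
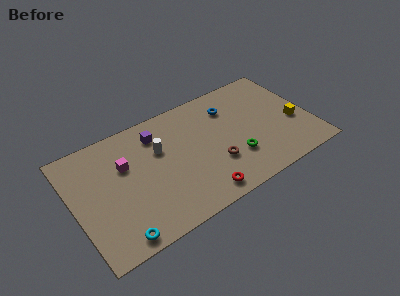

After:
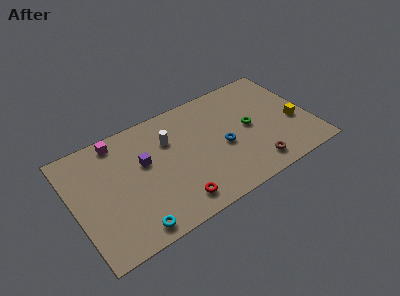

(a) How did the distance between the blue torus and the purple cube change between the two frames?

+0.4

Before: roughly 4.9 units apart; after: 5.3. That's 0.4 units further apart.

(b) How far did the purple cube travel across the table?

1.9

From (5.8, 6.8) to (4.7, 5.2), the purple cube covered √(1.1² + 1.6²) ≈ 1.9 units.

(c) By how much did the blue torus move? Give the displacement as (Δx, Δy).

(-0.9, -2.7)

The blue torus started near (10.7, 6.5) and ended near (9.8, 3.8).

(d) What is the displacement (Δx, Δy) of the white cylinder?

(0.7, 0.4)

The white cylinder started near (5.8, 5.6) and ended near (6.5, 6.0).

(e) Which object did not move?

the yellow cube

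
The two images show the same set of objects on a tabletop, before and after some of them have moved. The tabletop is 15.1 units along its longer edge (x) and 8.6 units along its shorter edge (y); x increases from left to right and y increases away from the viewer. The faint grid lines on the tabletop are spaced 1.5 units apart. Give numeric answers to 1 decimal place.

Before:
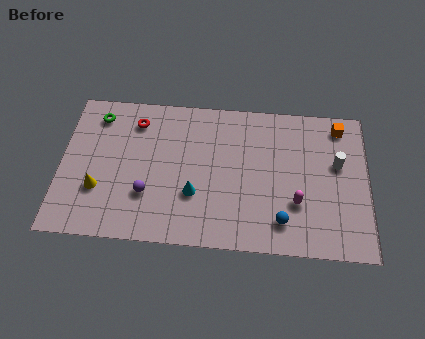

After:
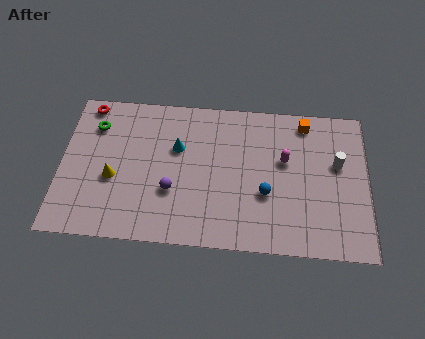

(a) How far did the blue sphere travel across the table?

1.7

The blue sphere was near (10.9, 1.7) before and (10.1, 3.2) after, so it travelled √(0.8² + 1.5²) ≈ 1.7 units.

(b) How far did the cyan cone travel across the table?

2.8

The cyan cone was near (6.6, 2.9) before and (5.7, 5.5) after, so it travelled √(0.9² + 2.6²) ≈ 2.8 units.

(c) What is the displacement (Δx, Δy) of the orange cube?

(-1.7, 0.1)

From the two frames, the orange cube sits at roughly (13.7, 7.4) before and (12.0, 7.5) after.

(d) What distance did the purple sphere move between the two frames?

1.2

The purple sphere moved from about (4.3, 2.7) to (5.5, 3.0), a distance of √(1.2² + 0.3²) ≈ 1.2.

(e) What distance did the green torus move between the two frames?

0.6

From (1.7, 7.1) to (1.6, 6.5), the green torus covered √(0.1² + 0.6²) ≈ 0.6 units.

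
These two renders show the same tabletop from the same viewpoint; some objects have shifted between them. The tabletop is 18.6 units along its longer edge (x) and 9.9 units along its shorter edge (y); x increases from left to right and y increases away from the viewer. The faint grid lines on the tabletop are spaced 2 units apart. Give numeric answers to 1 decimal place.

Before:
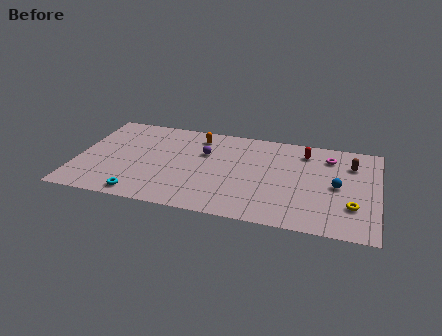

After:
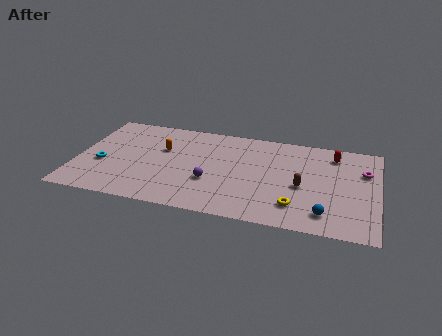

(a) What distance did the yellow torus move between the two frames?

3.5

The yellow torus was near (17.1, 2.9) before and (13.7, 2.2) after, so it travelled √(3.4² + 0.7²) ≈ 3.5 units.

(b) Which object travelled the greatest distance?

the brown capsule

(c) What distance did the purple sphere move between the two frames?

3.1

The purple sphere moved from about (7.8, 6.5) to (8.4, 3.5), a distance of √(0.6² + 3.0²) ≈ 3.1.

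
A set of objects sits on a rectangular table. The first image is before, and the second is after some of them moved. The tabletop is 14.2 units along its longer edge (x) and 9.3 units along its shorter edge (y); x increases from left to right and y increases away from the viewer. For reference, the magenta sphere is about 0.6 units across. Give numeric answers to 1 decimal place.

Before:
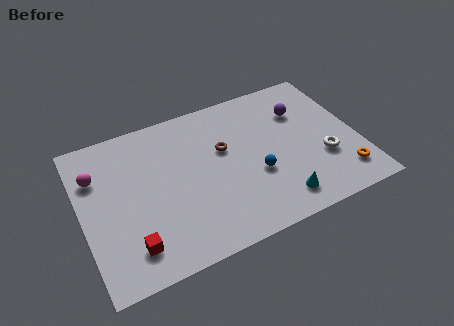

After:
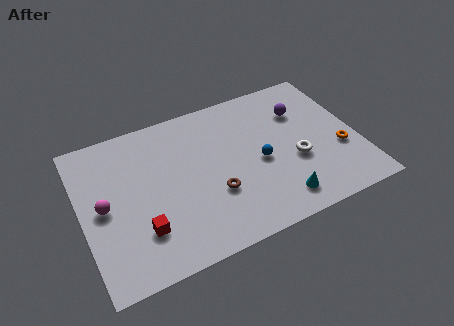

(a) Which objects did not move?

the purple sphere and the cyan cone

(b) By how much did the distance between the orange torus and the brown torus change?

-0.3

The distance was about 6.9 in the first image and 6.6 in the second, so they moved 0.3 units closer together.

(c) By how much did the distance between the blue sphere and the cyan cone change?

+0.6

Before: roughly 2.2 units apart; after: 2.8. That's 0.6 units further apart.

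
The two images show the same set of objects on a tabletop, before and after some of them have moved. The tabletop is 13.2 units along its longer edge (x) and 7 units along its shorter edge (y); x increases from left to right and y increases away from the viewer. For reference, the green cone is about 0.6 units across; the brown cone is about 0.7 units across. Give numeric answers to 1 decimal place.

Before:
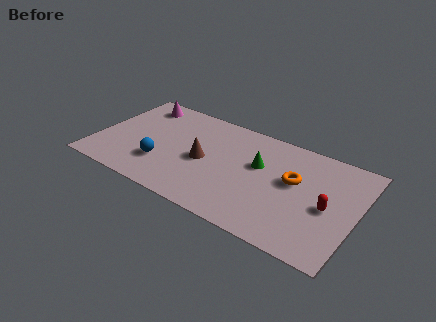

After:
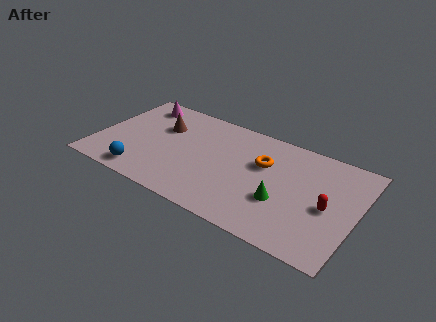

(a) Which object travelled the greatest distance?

the brown cone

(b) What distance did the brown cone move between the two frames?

2.8

The brown cone was near (5.5, 3.3) before and (3.1, 4.7) after, so it travelled √(2.4² + 1.4²) ≈ 2.8 units.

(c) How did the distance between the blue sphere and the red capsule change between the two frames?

+1.0

The distance was about 8.4 in the first image and 9.4 in the second, so they moved 1.0 units further apart.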